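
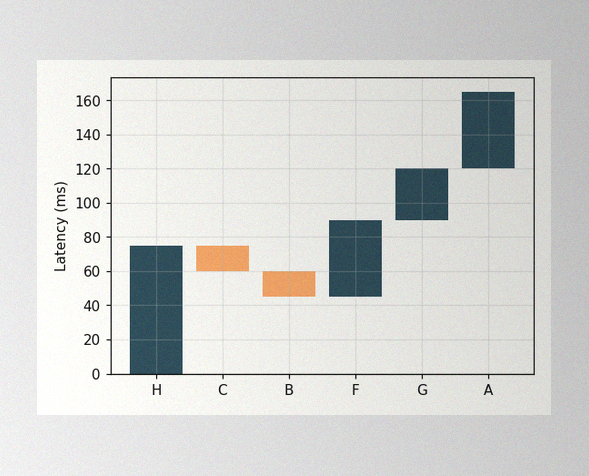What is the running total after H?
The image has some photo noise and uneven lighting. After H the running total reaches 75ms.

75ms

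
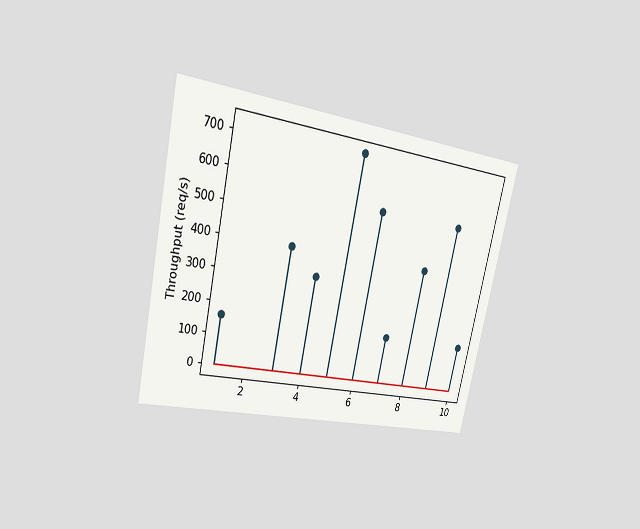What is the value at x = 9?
The chart is tilted about 12° clockwise and viewed at a slight angle. The stem at x=9 reaches 560req/s.

560req/s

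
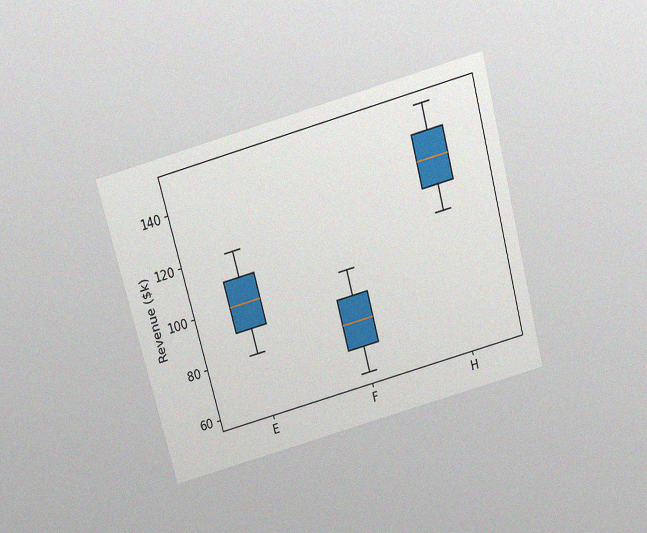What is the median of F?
$80k

The chart is tilted about 15° counter-clockwise and viewed slightly from above, with some photo noise. The median line in the F box sits at $80k.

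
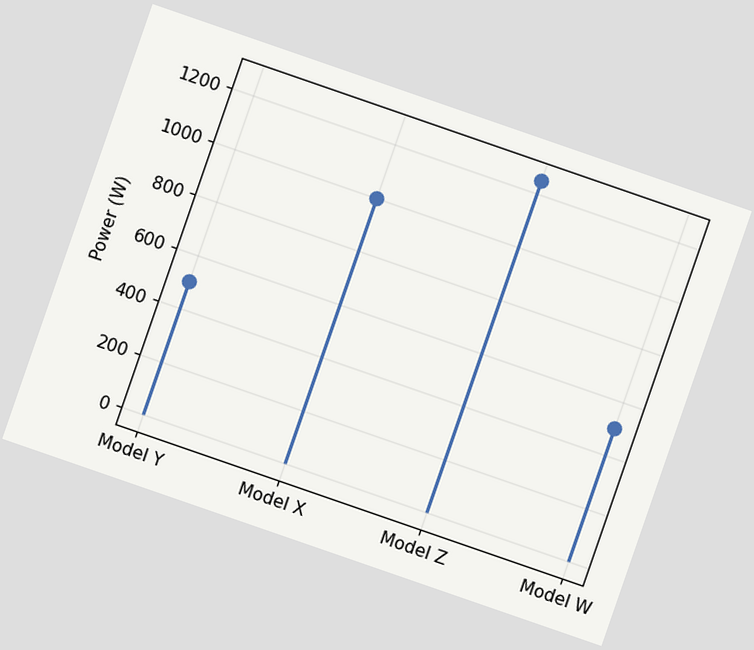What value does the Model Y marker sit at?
The chart is tilted about 19° clockwise. The Model Y marker sits at 500W.

500W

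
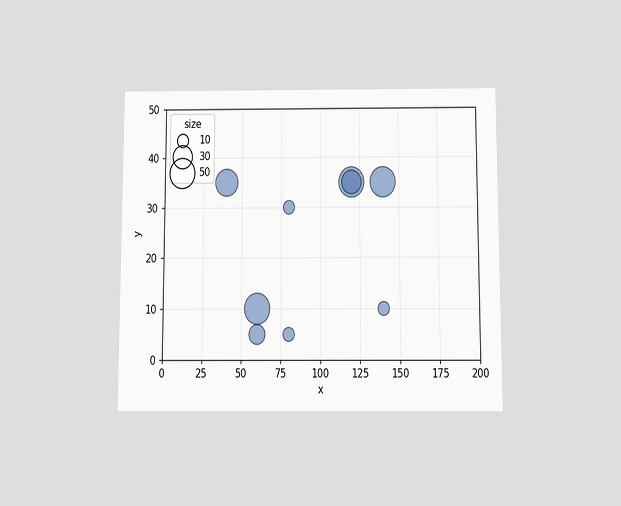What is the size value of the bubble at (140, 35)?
The chart is viewed slightly from below. Matching the bubble at (140, 35) against the size legend gives 50.

50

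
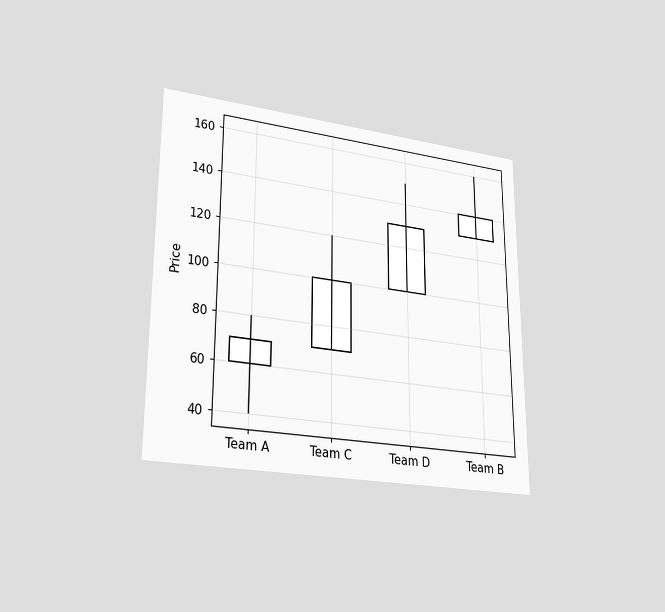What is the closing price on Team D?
The chart is viewed at a slight angle. The Team D candle closes at 130.

130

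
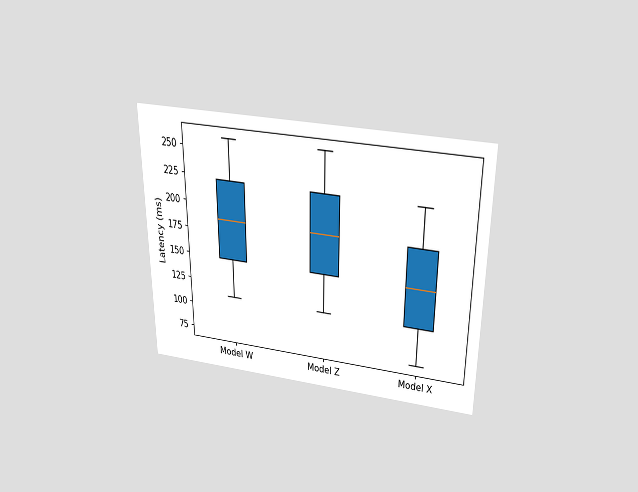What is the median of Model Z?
The chart is viewed slightly from above. The median line in the Model Z box sits at 185ms.

185ms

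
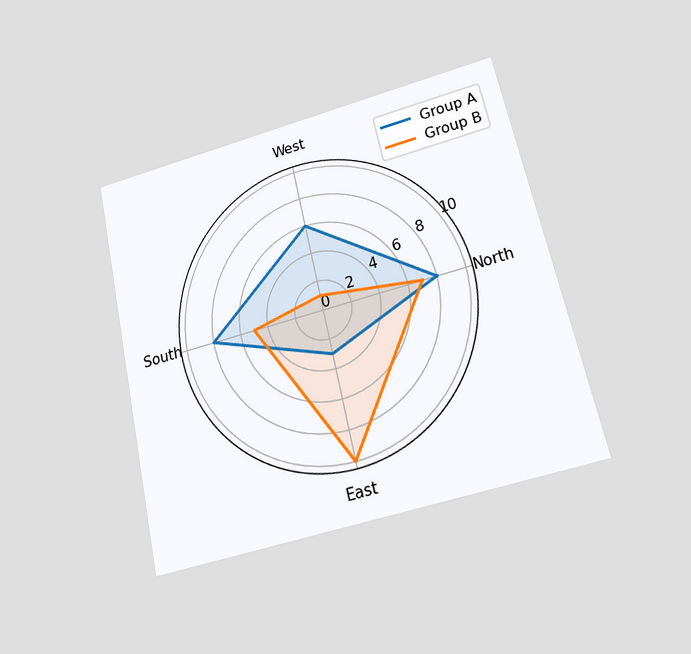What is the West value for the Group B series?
The chart is tilted about 13° counter-clockwise and viewed at a slight angle. On the West axis, Group B reaches 1.

1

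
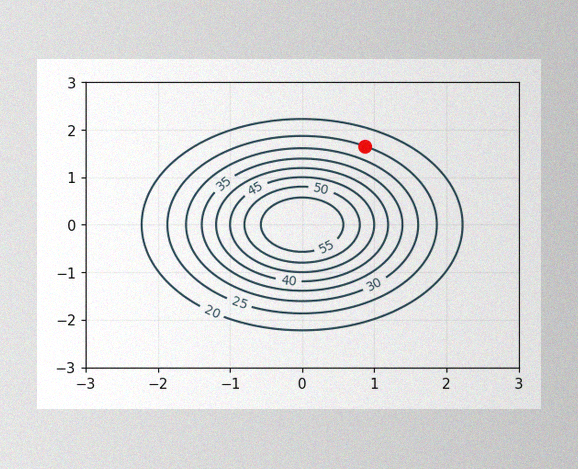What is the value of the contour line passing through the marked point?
The image has some photo noise and uneven lighting. The marked point sits on the contour labelled 25.

25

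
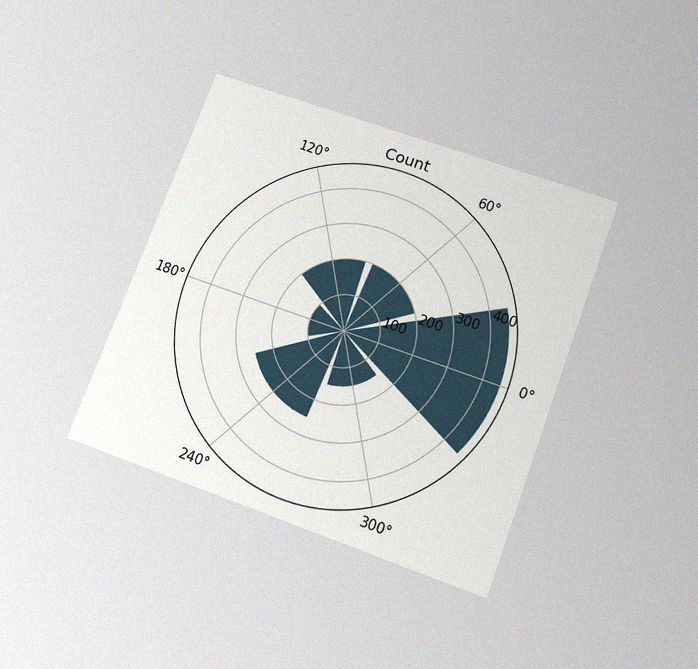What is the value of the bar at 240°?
The chart is tilted about 21° clockwise and viewed slightly from below, with some photo noise. The bar at 240° reaches 250 on the radial axis.

250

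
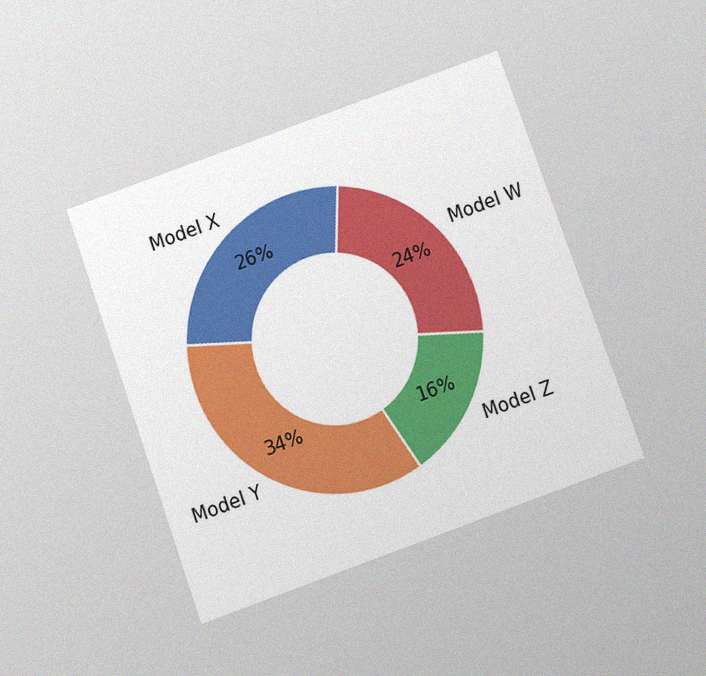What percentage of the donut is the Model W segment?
24%

The chart is tilted about 20° counter-clockwise and viewed slightly from below, with some photo noise. The Model W segment takes up 24% of the ring.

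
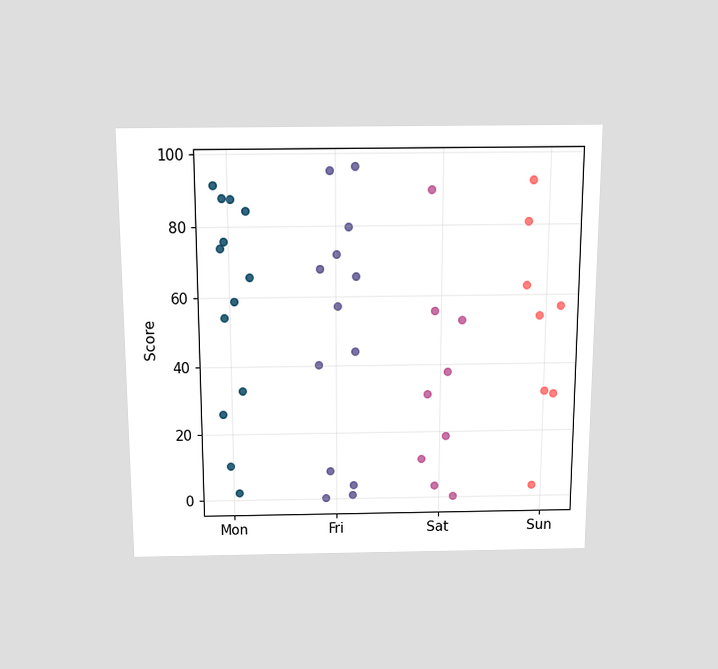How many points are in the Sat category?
The chart is viewed slightly from above. Counting the markers in the Sat column gives 9.

9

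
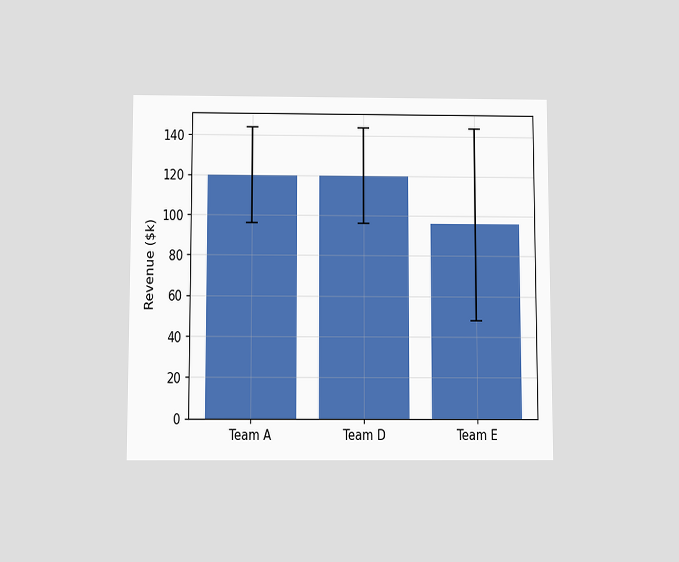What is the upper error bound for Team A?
$144k

The chart is viewed slightly from below. The Team A bar's upper whisker reaches $144k.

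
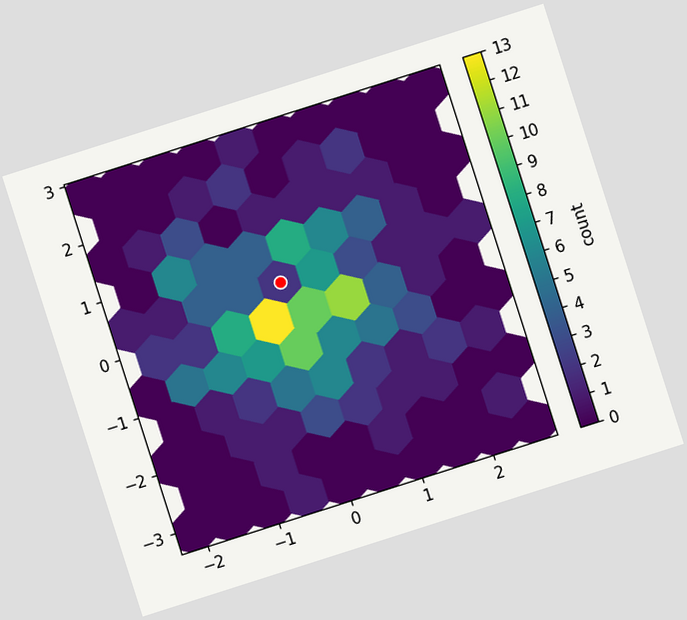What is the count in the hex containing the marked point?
2

The chart is tilted about 18° counter-clockwise. The marked hex reads 2 on the colorbar.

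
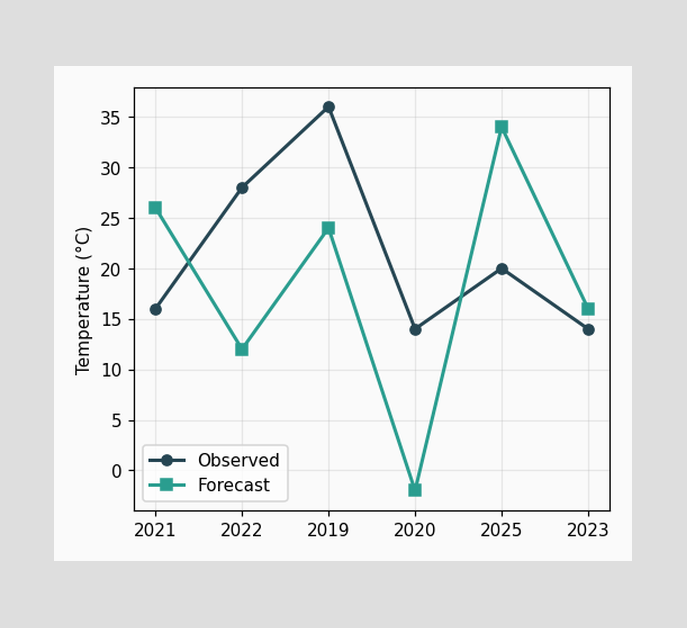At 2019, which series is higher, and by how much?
At 2019, Observed sits above the other line by 12°C.

Observed, by 12°C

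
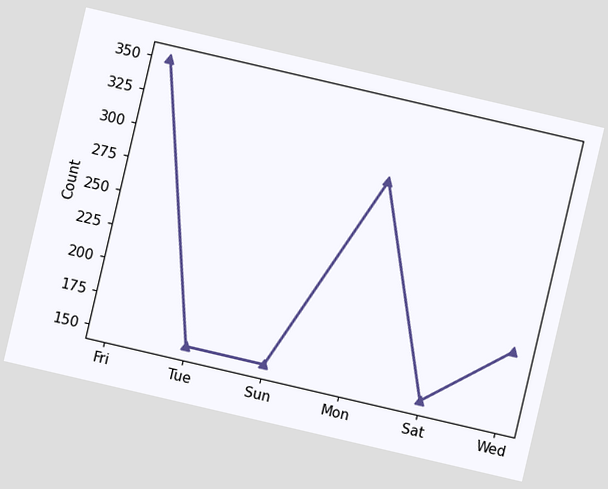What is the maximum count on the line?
The chart is tilted about 13° clockwise. The highest point is at Fri, and reading across to the y-axis gives 350.

350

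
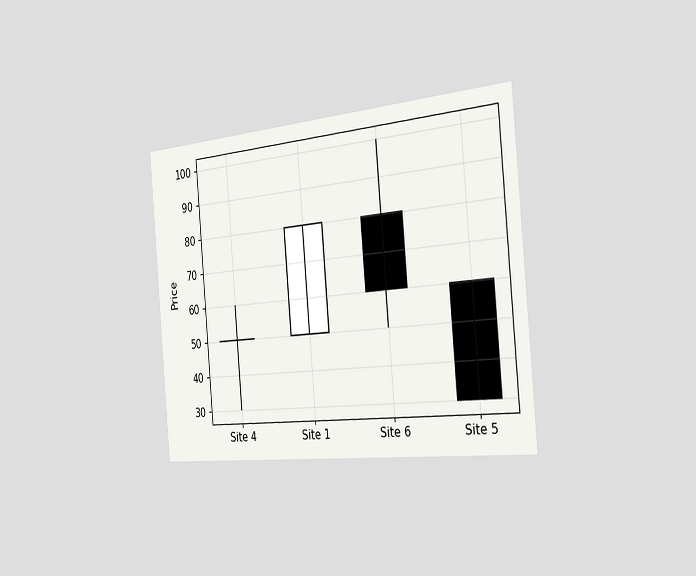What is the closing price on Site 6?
The chart is tilted about 5° counter-clockwise and viewed slightly from the right. The Site 6 candle closes at 60.

60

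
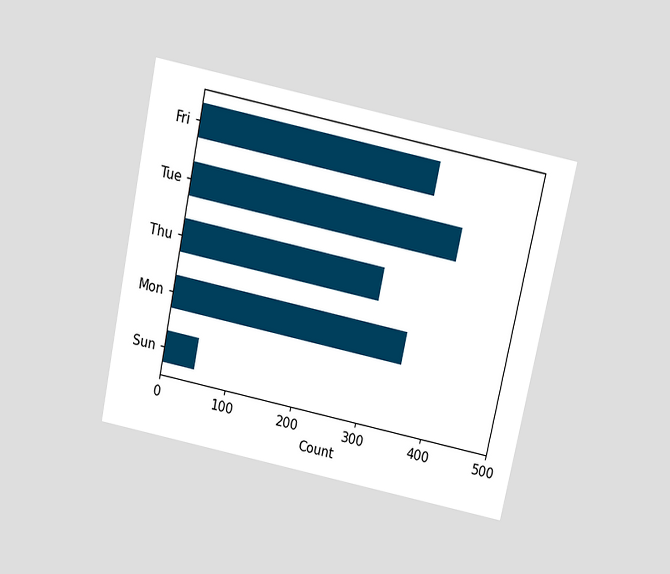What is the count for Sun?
The chart is tilted about 12° clockwise and viewed slightly from above. Reading along the chart's x-axis, the Sun bar reaches 50.

50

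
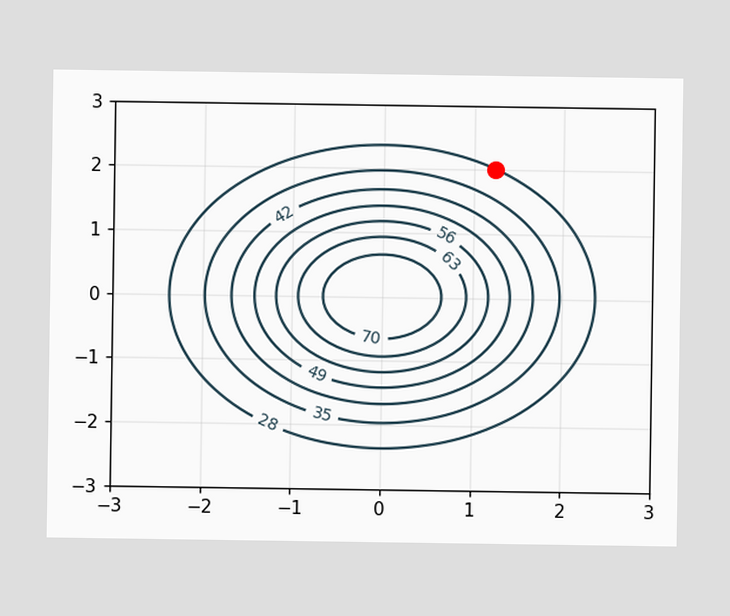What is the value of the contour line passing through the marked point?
The marked point sits on the contour labelled 28.

28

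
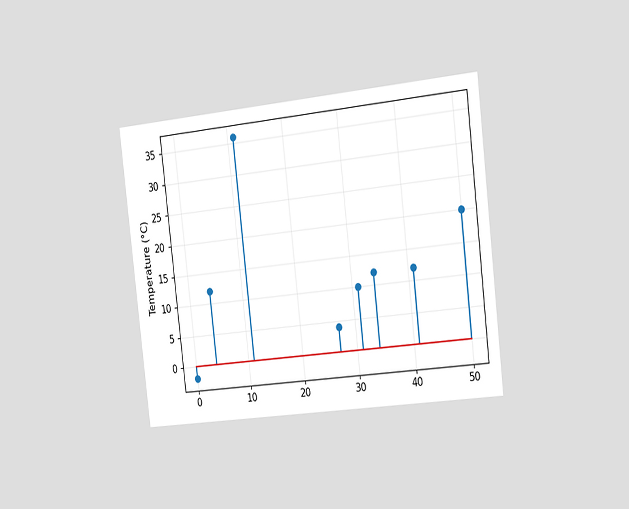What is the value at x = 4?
12°C

The chart is tilted about 7° counter-clockwise and viewed slightly from the right. The stem at x=4 reaches 12°C.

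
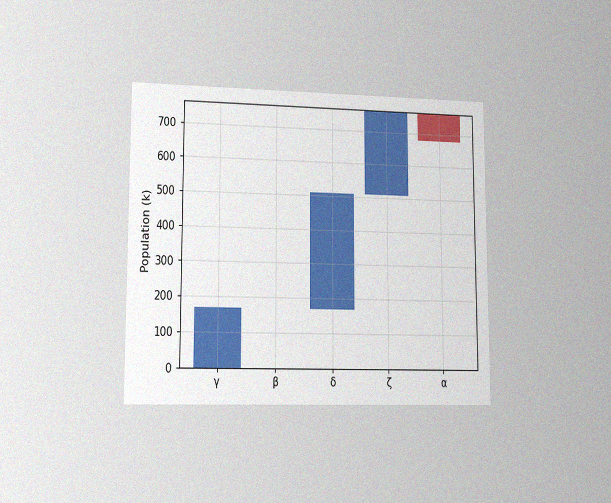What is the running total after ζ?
The chart is viewed at a slight angle, with some photo noise. After ζ the running total reaches 765k.

765k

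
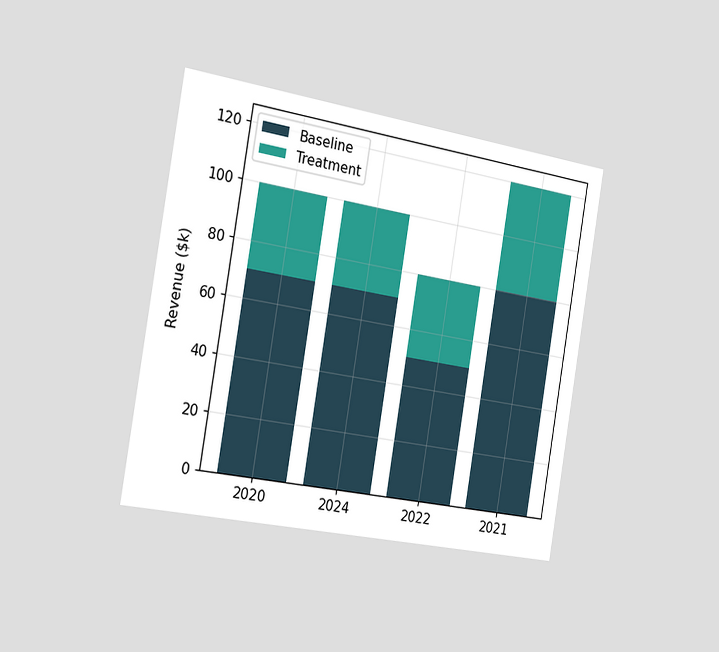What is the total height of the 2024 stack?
$100k

The chart is tilted about 9° clockwise and viewed slightly from the left. The 2024 stack's top reaches $100k on the y-axis.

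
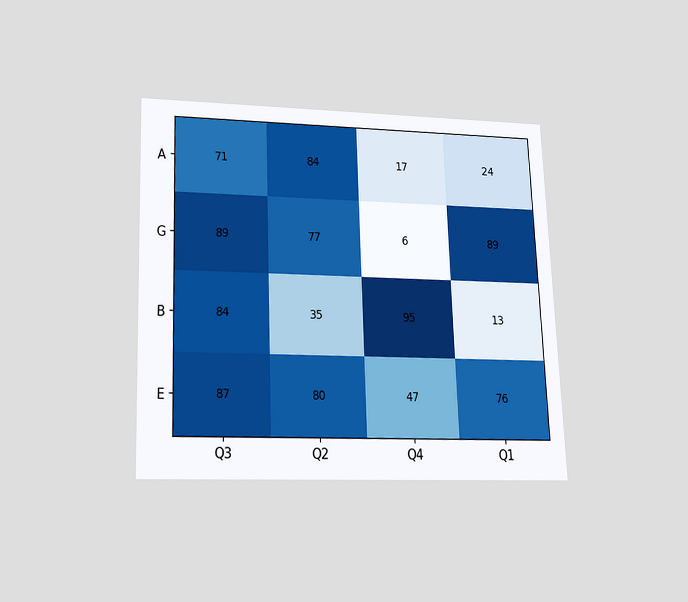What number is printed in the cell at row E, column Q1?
76

The chart is tilted about 2° counter-clockwise and viewed slightly from below. The (E, Q1) cell reads 76.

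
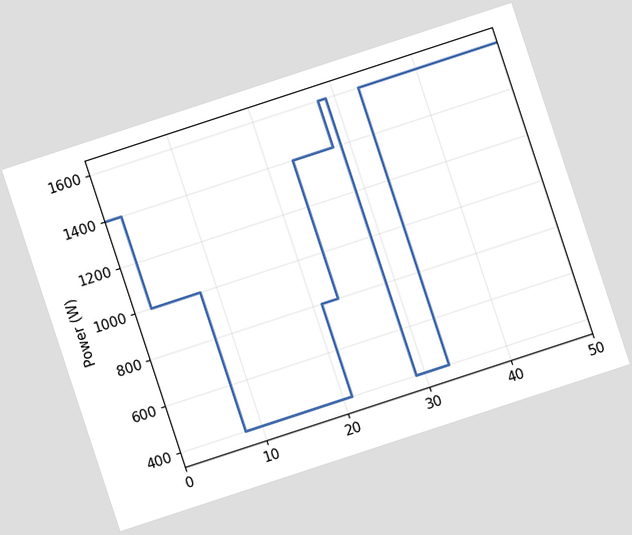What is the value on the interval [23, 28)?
1400W

The chart is tilted about 18° counter-clockwise. On [23, 28) the step sits at 1400W.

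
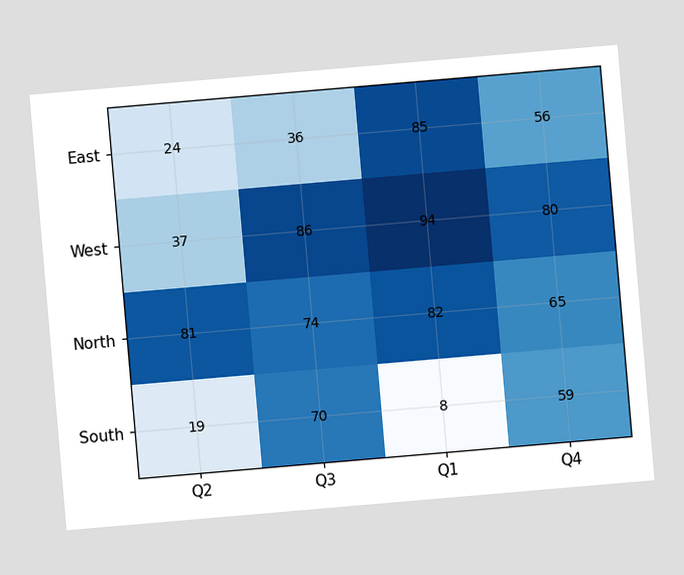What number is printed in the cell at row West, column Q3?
86

The chart is tilted about 5° counter-clockwise. The (West, Q3) cell reads 86.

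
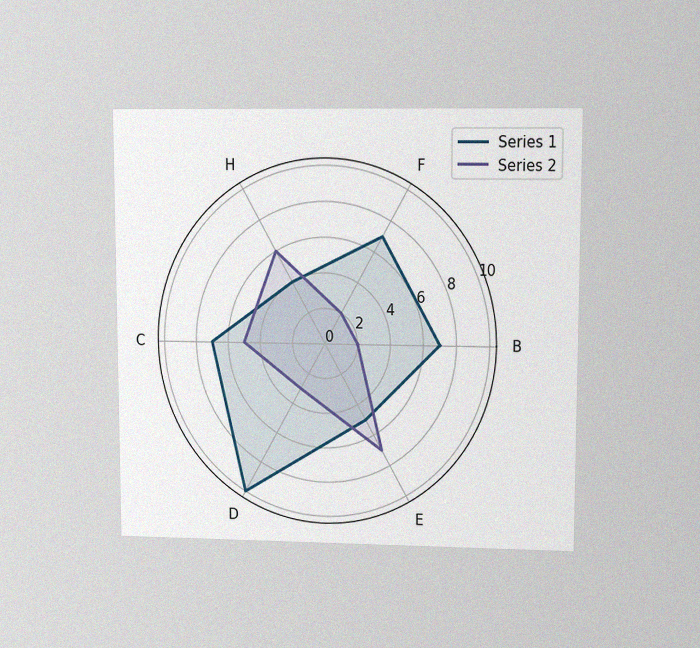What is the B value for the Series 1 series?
7

The chart is viewed at a slight angle, with some photo noise. On the B axis, Series 1 reaches 7.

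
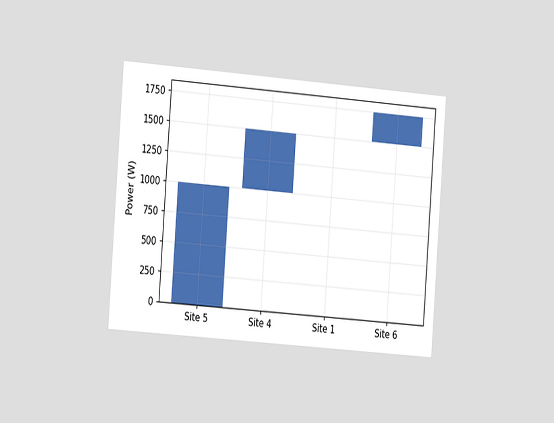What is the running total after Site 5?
1000W

The chart is tilted about 4° clockwise and viewed slightly from the left. After Site 5 the running total reaches 1000W.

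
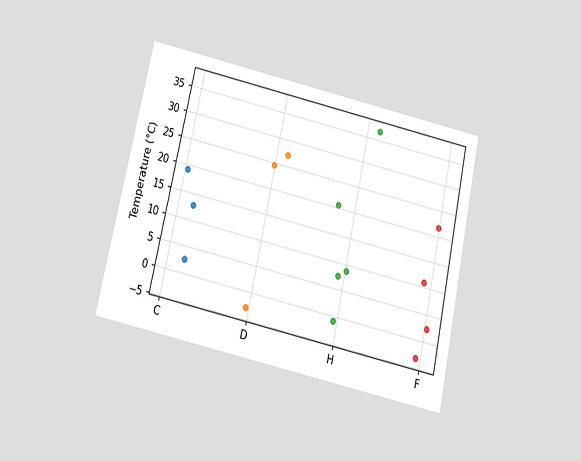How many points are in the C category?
The chart is tilted about 12° clockwise and viewed slightly from below. Counting the markers in the C column gives 3.

3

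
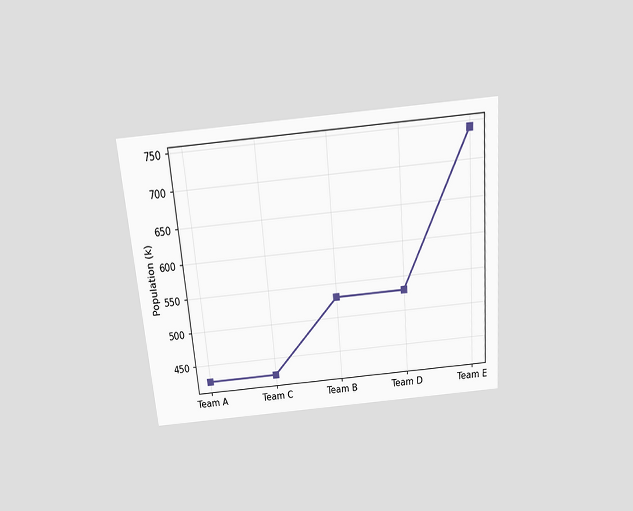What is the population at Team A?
The chart is tilted about 5° counter-clockwise and viewed slightly from above. At Team A, the line is at 424k.

424k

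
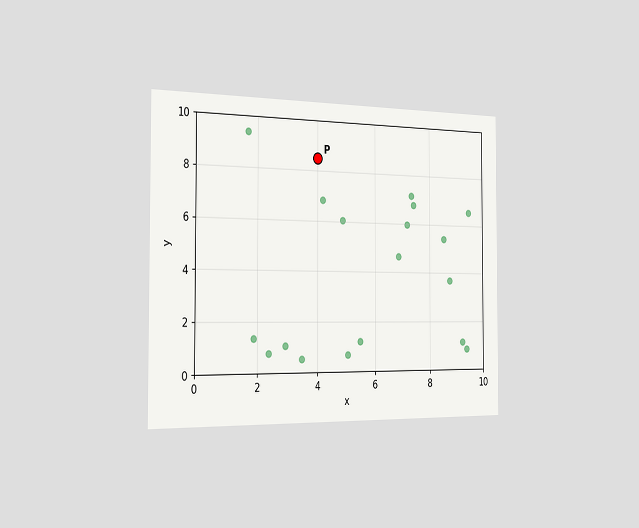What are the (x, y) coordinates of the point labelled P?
(4, 8.5)

The chart is viewed slightly from the left. Following the gridlines from P to each axis, P sits at (4, 8.5).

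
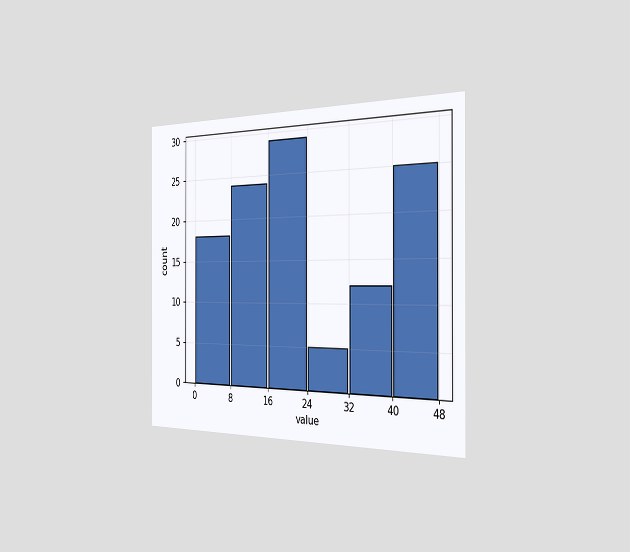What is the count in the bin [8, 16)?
The chart is viewed slightly from the right. The [8, 16) bin has height 24.

24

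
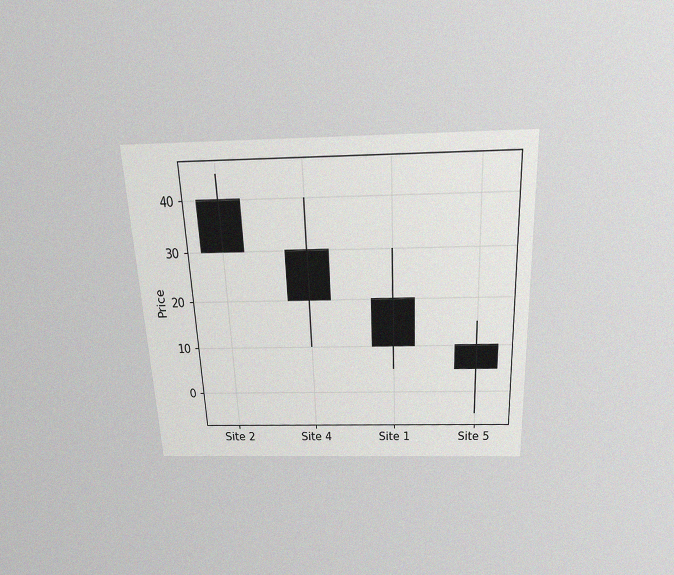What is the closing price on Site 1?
The chart is tilted about 3° counter-clockwise and viewed slightly from above, with some photo noise. The Site 1 candle closes at 10.

10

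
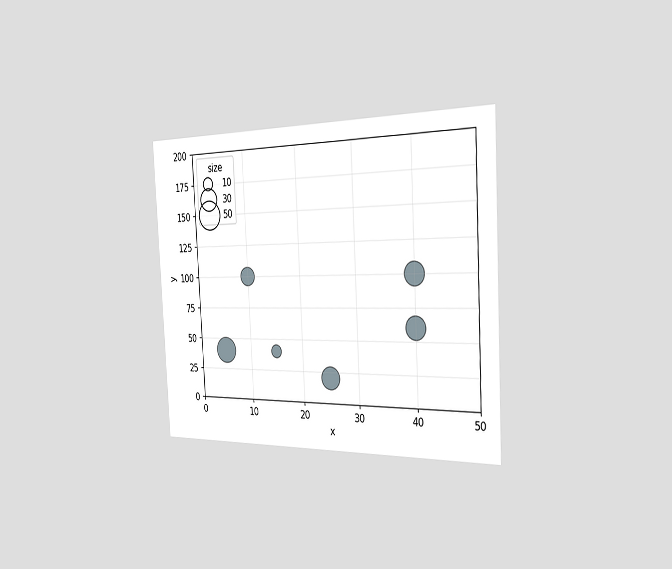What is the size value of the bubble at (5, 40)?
40

The chart is tilted about 3° counter-clockwise and viewed slightly from the right. Matching the bubble at (5, 40) against the size legend gives 40.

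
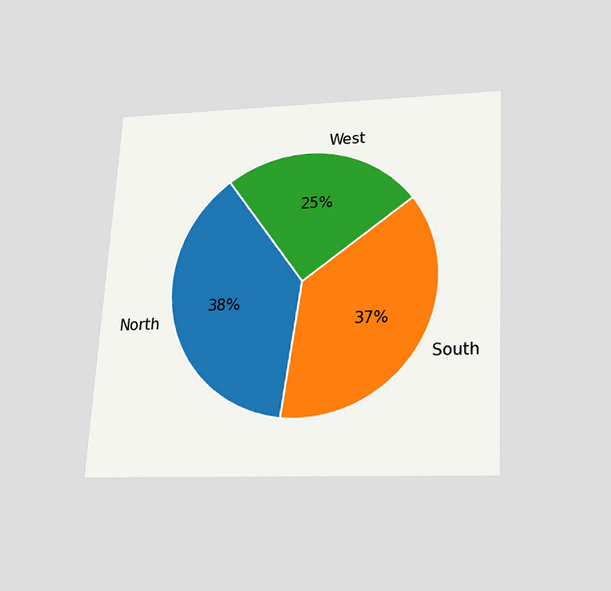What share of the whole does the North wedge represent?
38%

The chart is tilted about 3° clockwise and viewed slightly from below. The North slice takes up 38% of the pie.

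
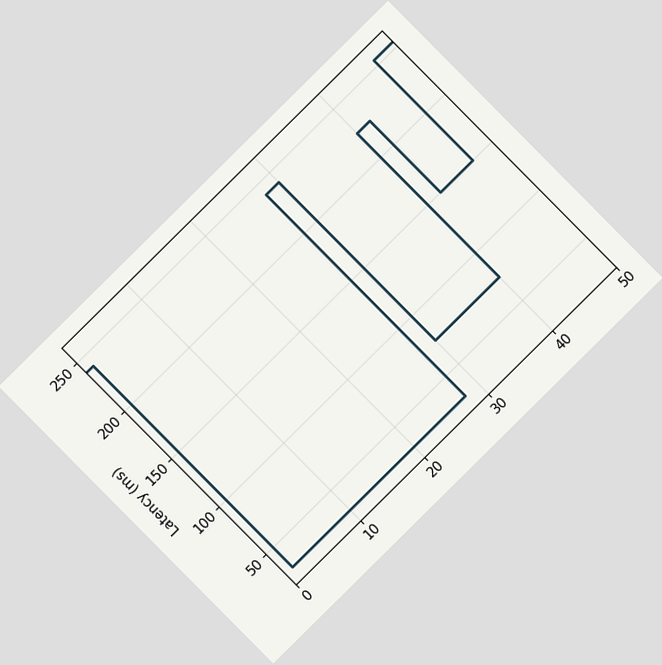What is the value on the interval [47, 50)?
The chart is tilted about 45° counter-clockwise. On [47, 50) the step sits at 255ms.

255ms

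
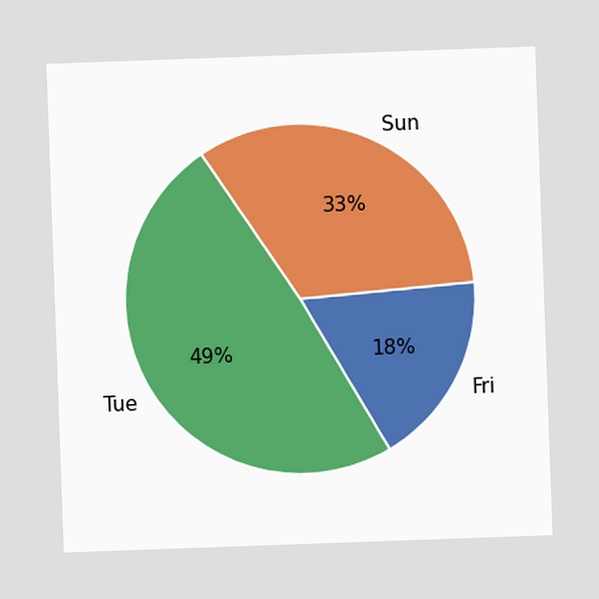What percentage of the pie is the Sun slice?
33%

The chart is tilted about 2° counter-clockwise. The Sun slice takes up 33% of the pie.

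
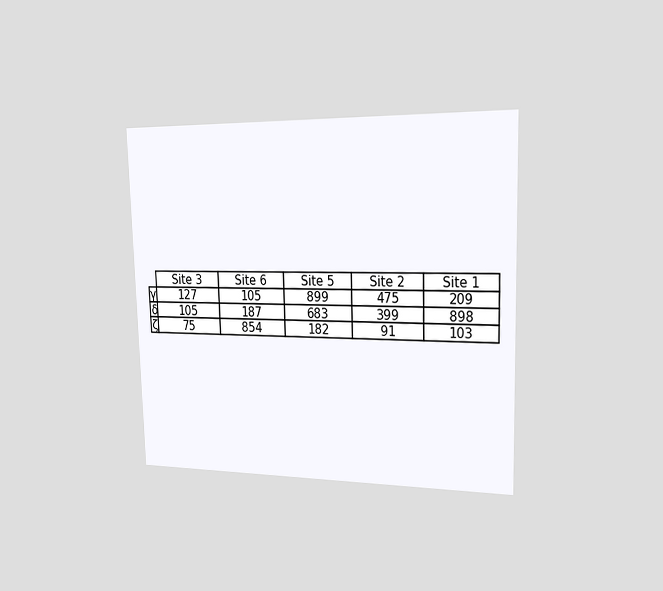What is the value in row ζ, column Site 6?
854

The chart is viewed slightly from the right. The (ζ, Site 6) cell reads 854.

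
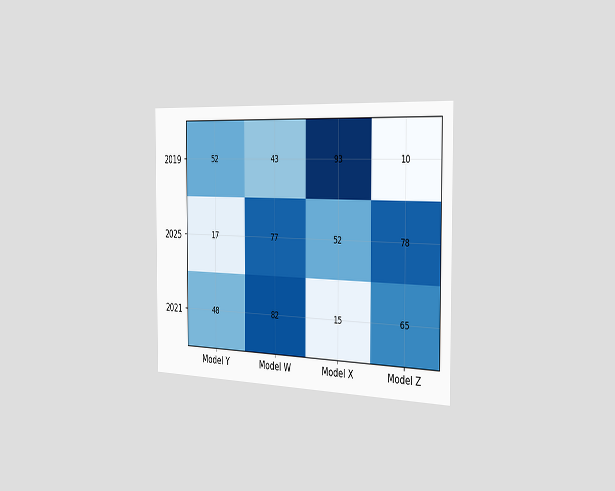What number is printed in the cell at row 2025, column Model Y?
17

The chart is viewed slightly from the right. The (2025, Model Y) cell reads 17.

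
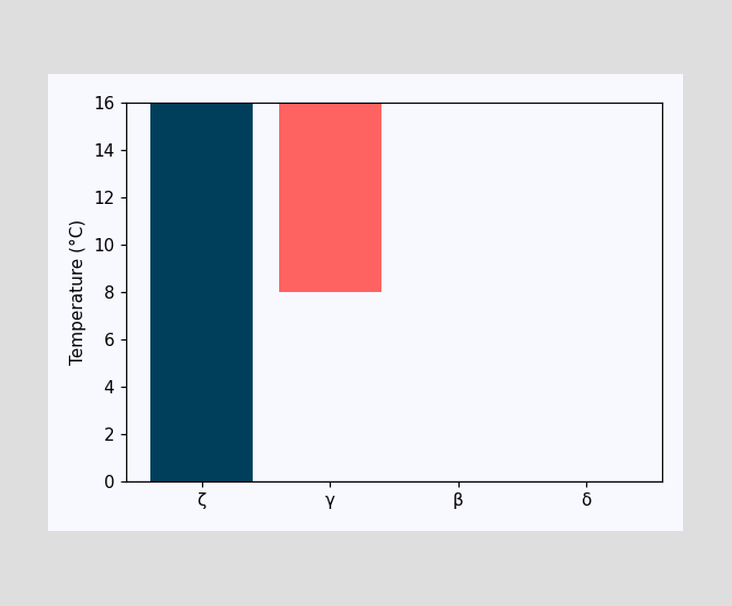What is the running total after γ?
After γ the running total reaches 8°C.

8°C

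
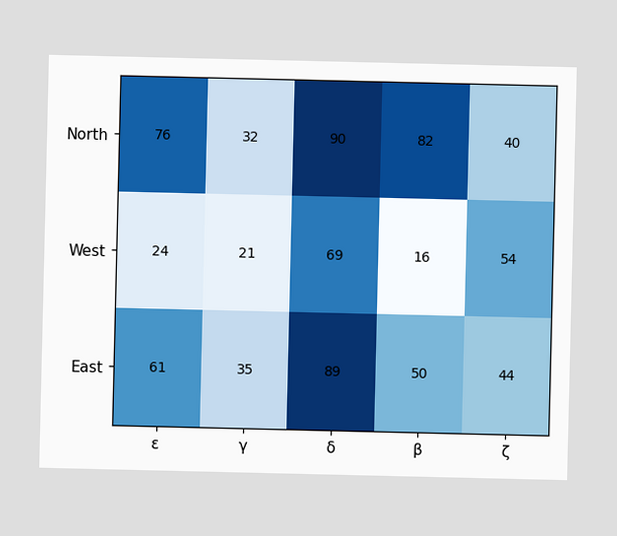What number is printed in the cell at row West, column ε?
The (West, ε) cell reads 24.

24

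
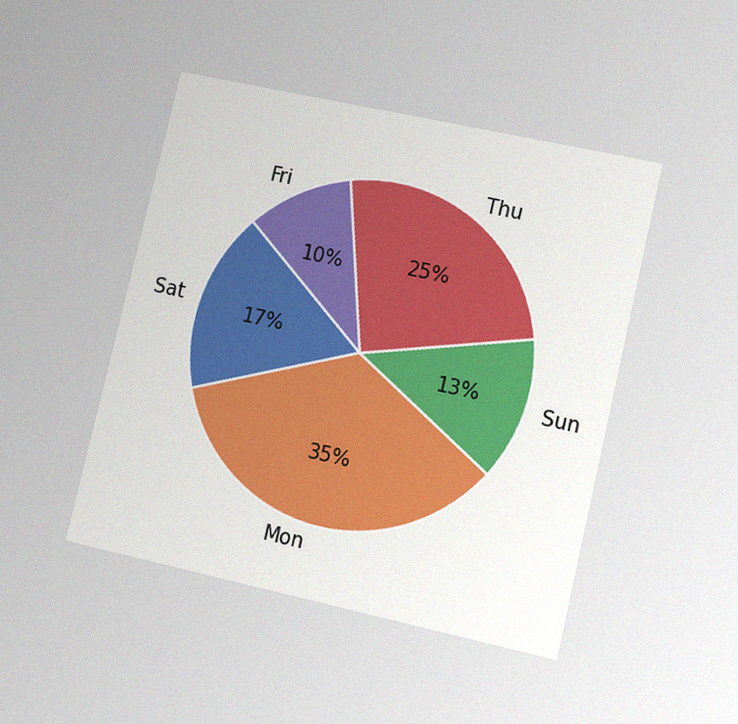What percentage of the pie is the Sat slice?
17%

The chart is tilted about 13° clockwise and viewed at a slight angle, with some photo noise. The Sat slice takes up 17% of the pie.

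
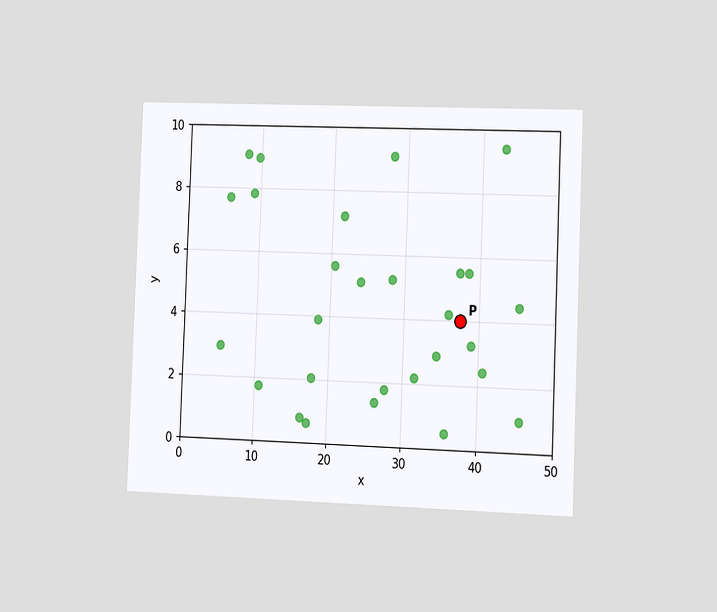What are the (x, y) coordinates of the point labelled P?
(37.5, 4)

The chart is tilted about 2° clockwise and viewed slightly from the right. Following the gridlines from P to each axis, P sits at (37.5, 4).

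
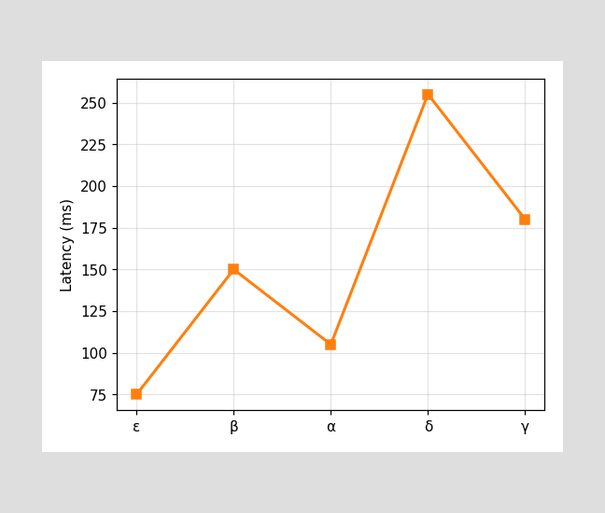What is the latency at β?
At β, the line is at 150ms.

150ms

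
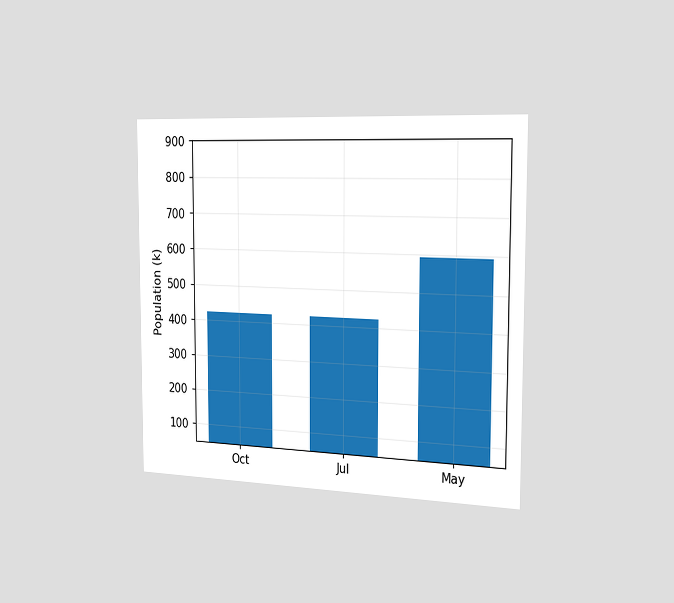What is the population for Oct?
425k

The chart is viewed slightly from the right. Reading along the chart's y-axis, the Oct bar reaches 425k.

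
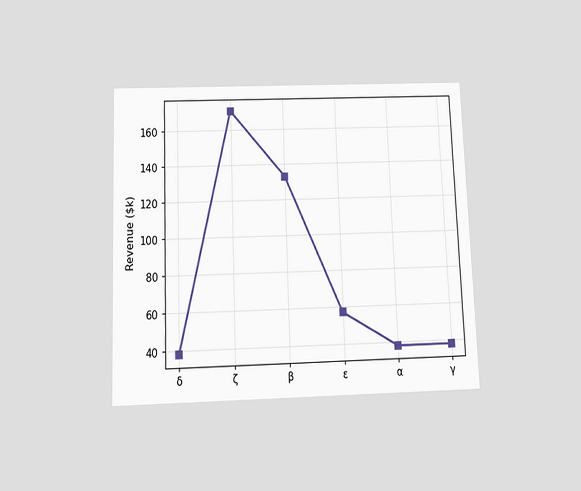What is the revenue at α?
The chart is tilted about 2° counter-clockwise and viewed slightly from below. At α, the line is at $38k.

$38k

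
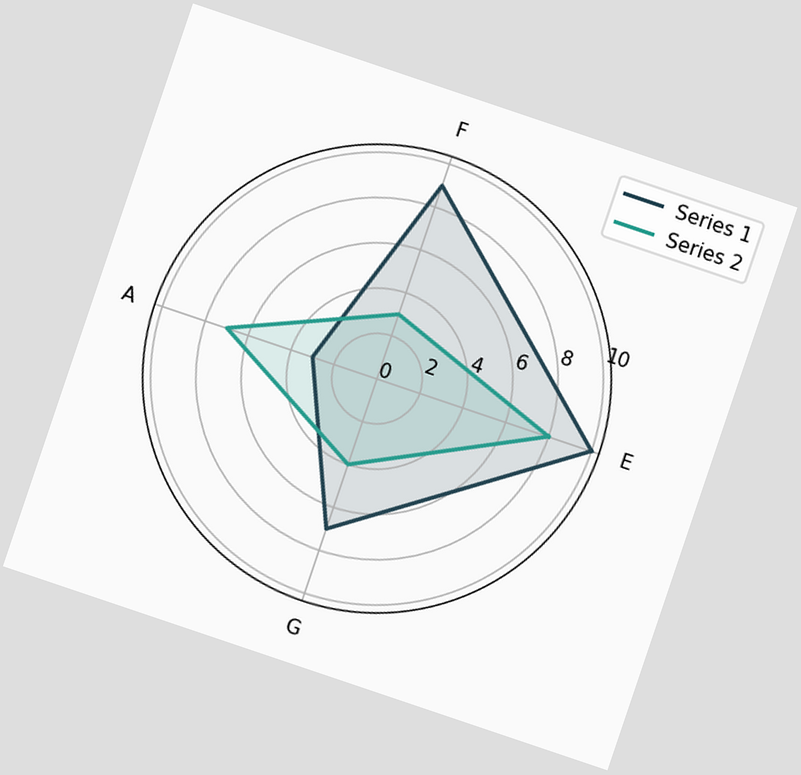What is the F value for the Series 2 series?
3

The chart is tilted about 19° clockwise. On the F axis, Series 2 reaches 3.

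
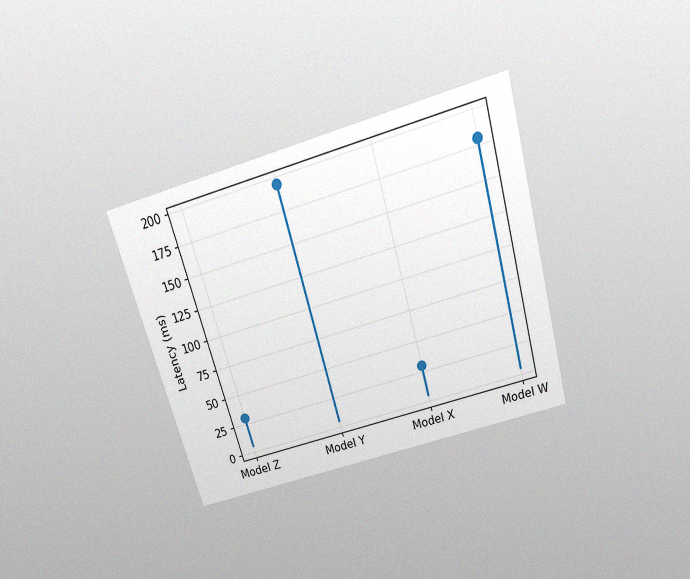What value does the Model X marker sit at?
30ms

The chart is tilted about 16° counter-clockwise and viewed slightly from above, with some photo noise. The Model X marker sits at 30ms.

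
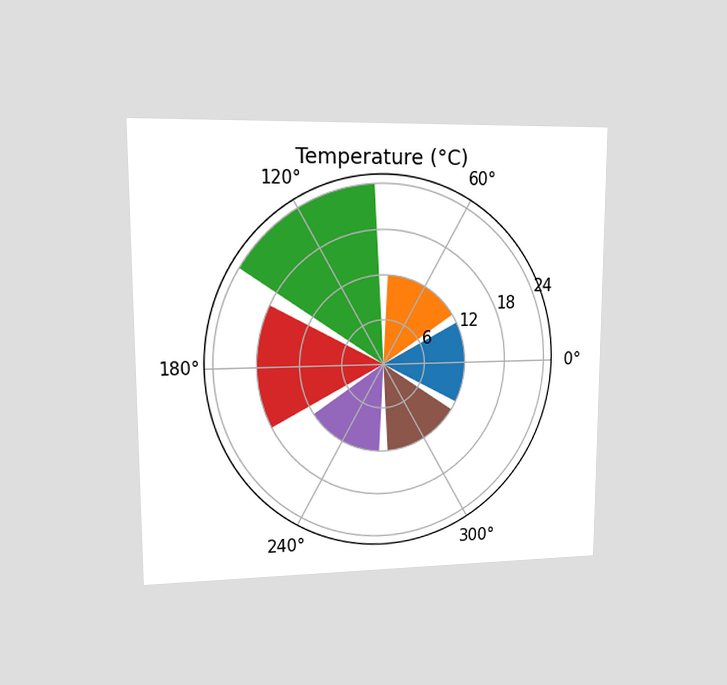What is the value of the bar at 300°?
12°C

The chart is viewed at a slight angle. The bar at 300° reaches 12°C on the radial axis.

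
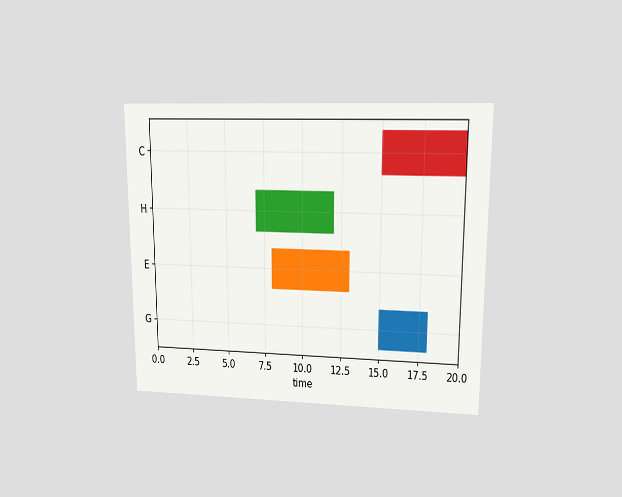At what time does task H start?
The chart is viewed at a slight angle. The H bar begins at t=7.

7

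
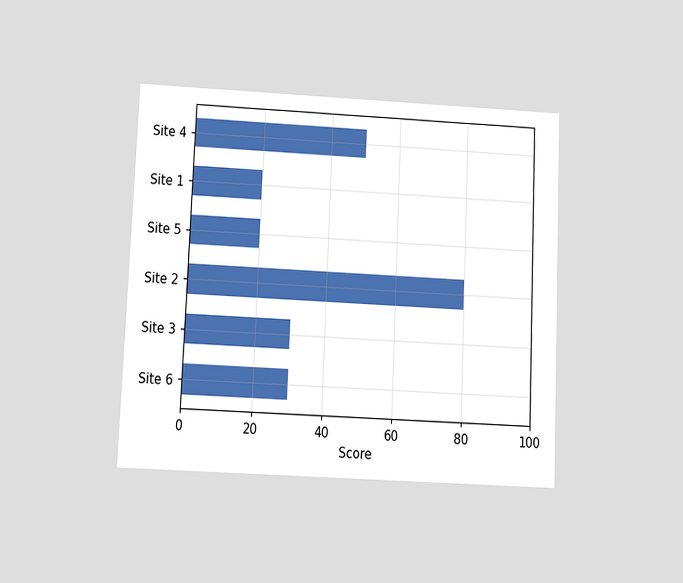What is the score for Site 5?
The chart is tilted about 2° clockwise and viewed slightly from below. Reading along the chart's x-axis, the Site 5 bar reaches 20.

20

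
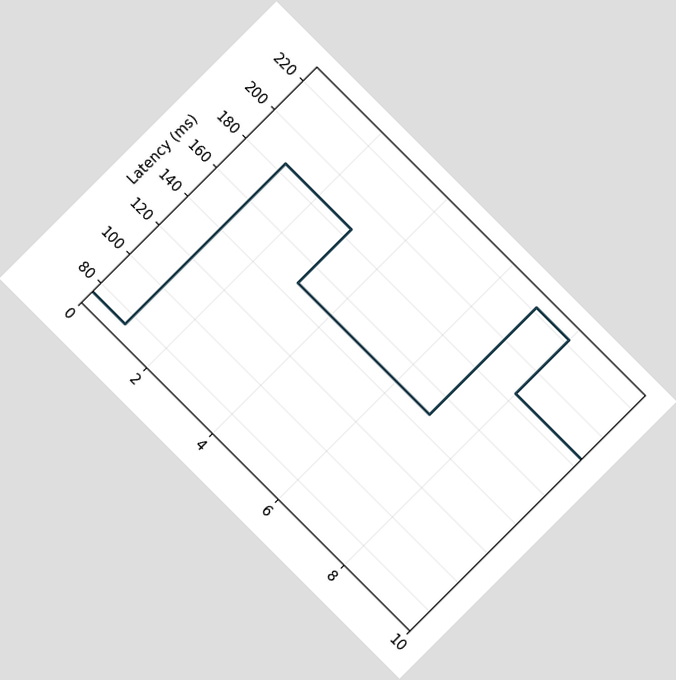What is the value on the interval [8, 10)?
185ms

The chart is tilted about 45° clockwise. On [8, 10) the step sits at 185ms.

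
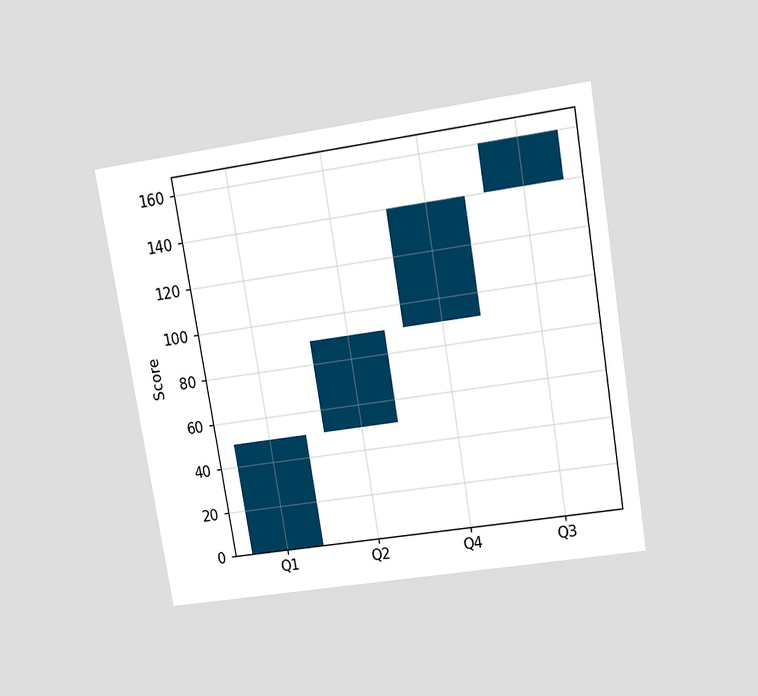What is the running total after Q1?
The chart is tilted about 9° counter-clockwise and viewed slightly from above. After Q1 the running total reaches 50.

50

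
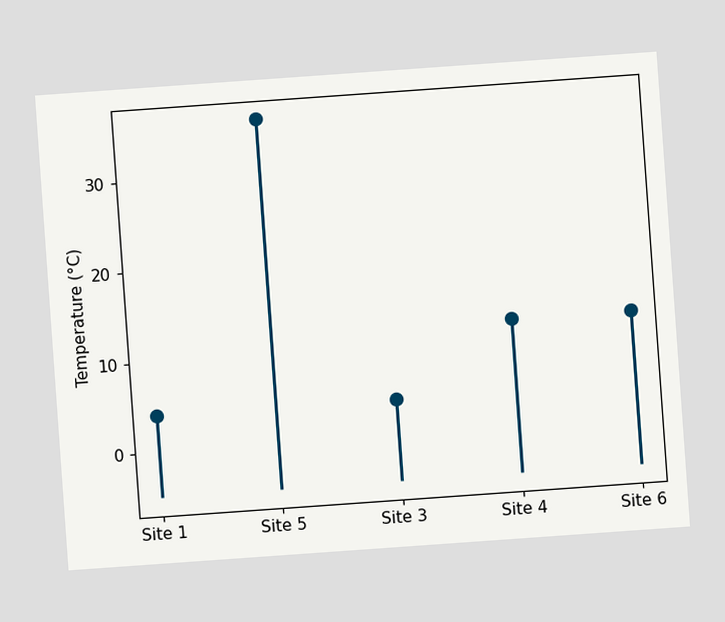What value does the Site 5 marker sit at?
The chart is tilted about 4° counter-clockwise. The Site 5 marker sits at 36°C.

36°C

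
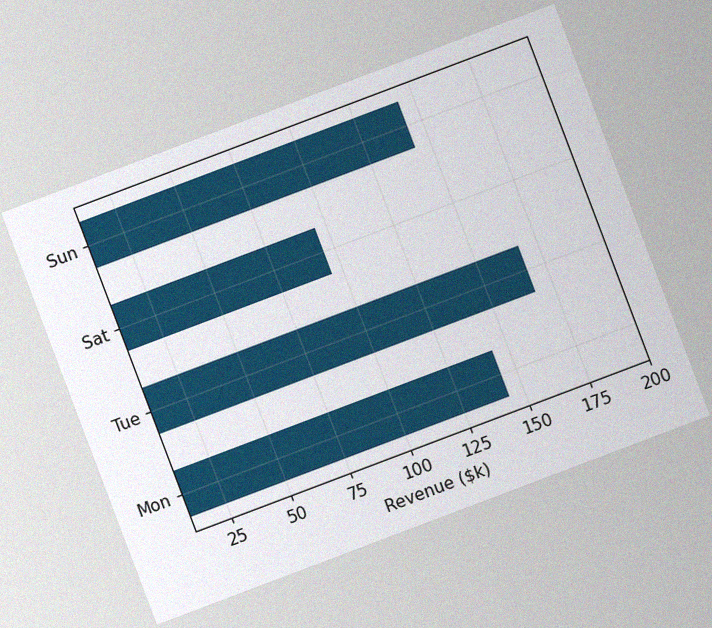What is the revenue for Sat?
The chart is tilted about 21° counter-clockwise, with some photo noise. Reading along the chart's x-axis, the Sat bar reaches $96k.

$96k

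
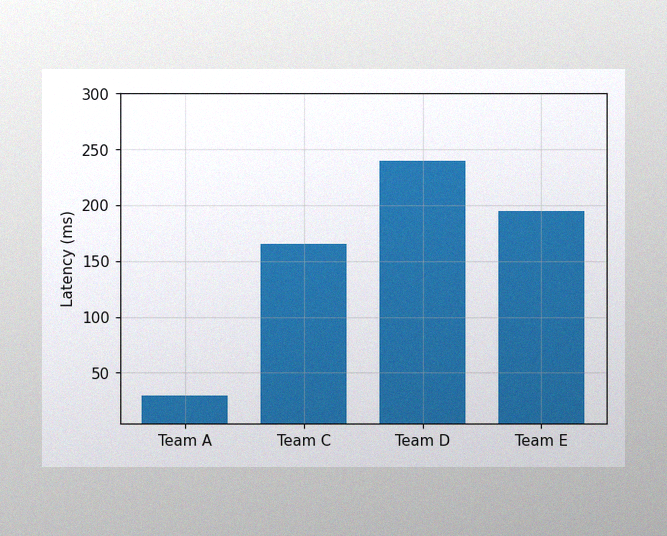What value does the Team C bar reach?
The image has some photo noise and uneven lighting. Reading along the chart's y-axis, the Team C bar reaches 165ms.

165ms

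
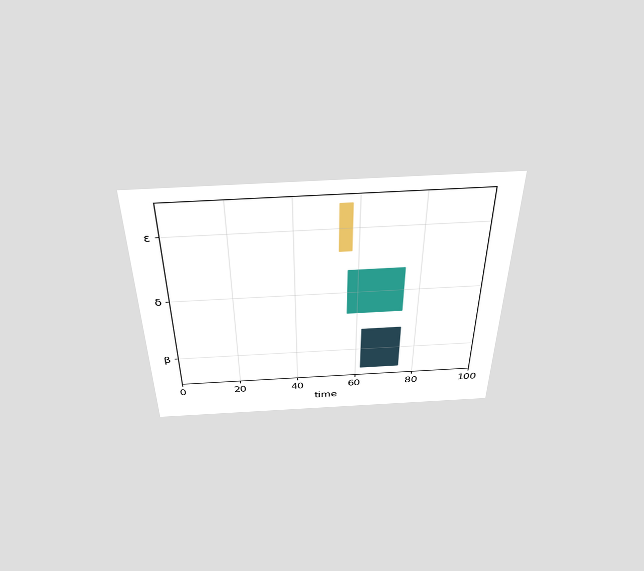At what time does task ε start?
The chart is viewed slightly from above. The ε bar begins at t=54.

54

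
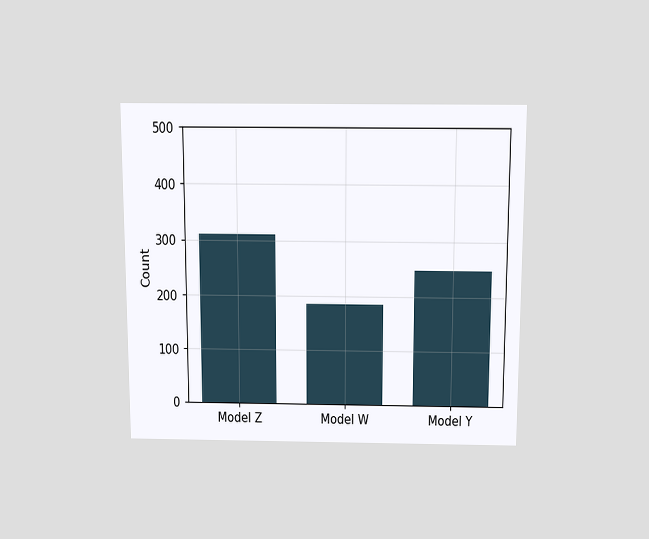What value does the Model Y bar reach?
248

The chart is viewed slightly from above. Reading along the chart's y-axis, the Model Y bar reaches 248.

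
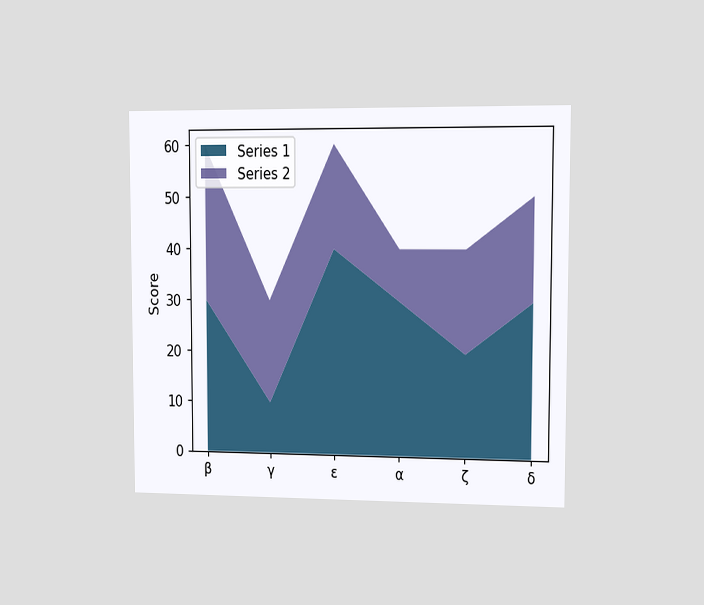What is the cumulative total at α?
40

The chart is viewed slightly from the right. The stacked total at α reaches 40.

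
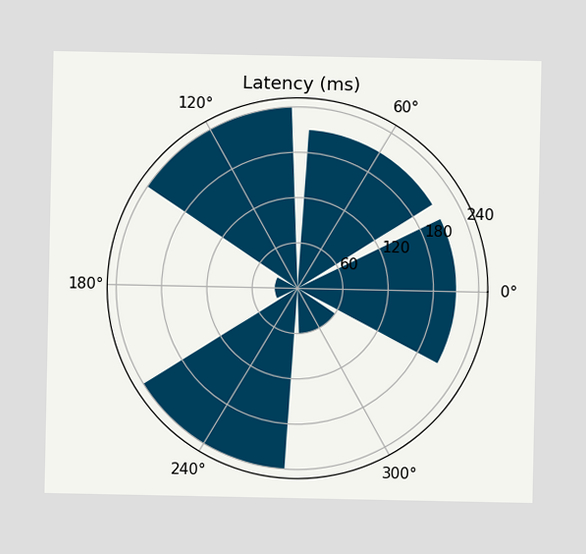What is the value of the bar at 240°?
The bar at 240° reaches 240ms on the radial axis.

240ms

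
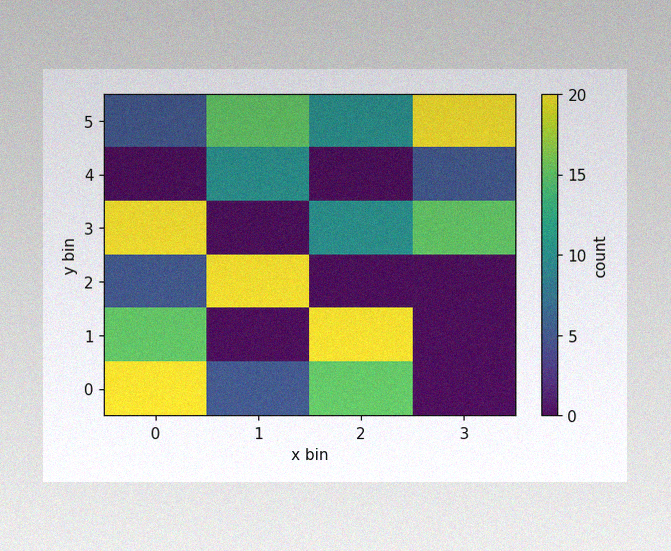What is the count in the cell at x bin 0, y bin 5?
5

The image has some photo noise and uneven lighting. Matching the cell (0, 5) against the colorbar gives 5.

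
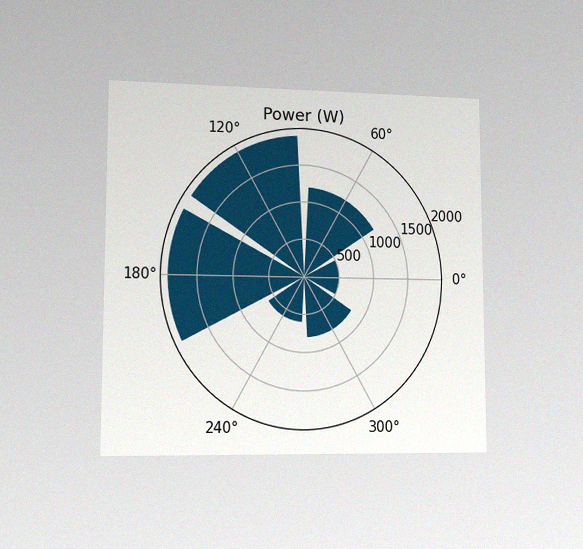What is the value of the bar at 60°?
The chart is viewed slightly from the left, with some photo noise. The bar at 60° reaches 1200W on the radial axis.

1200W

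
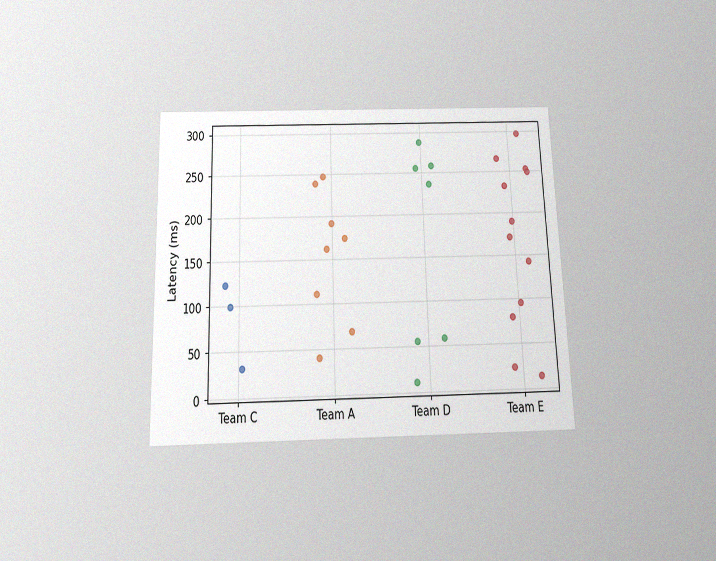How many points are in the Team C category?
The chart is viewed slightly from below, with some photo noise. Counting the markers in the Team C column gives 3.

3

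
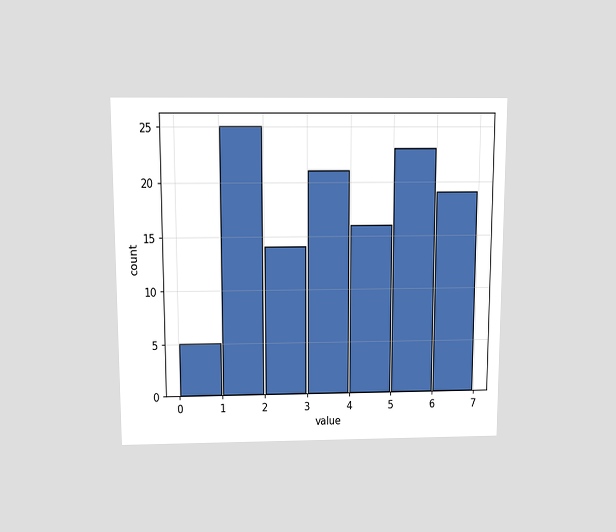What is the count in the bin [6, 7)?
19

The chart is viewed slightly from above. The [6, 7) bin has height 19.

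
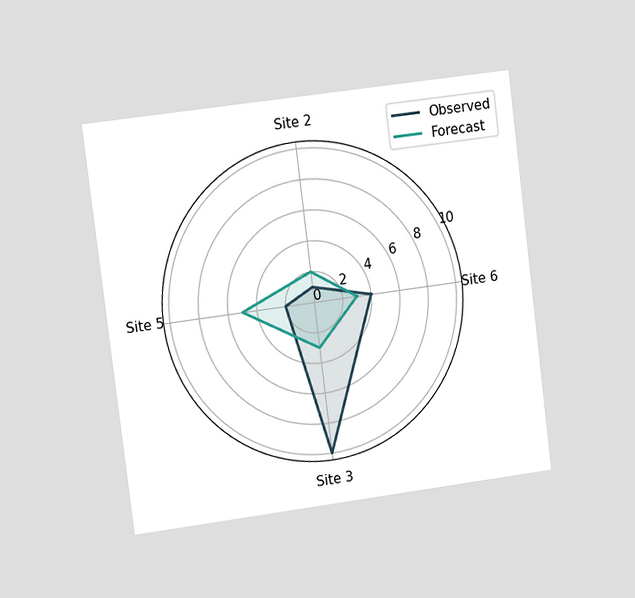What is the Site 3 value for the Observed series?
The chart is tilted about 7° counter-clockwise and viewed slightly from the left. On the Site 3 axis, Observed reaches 10.

10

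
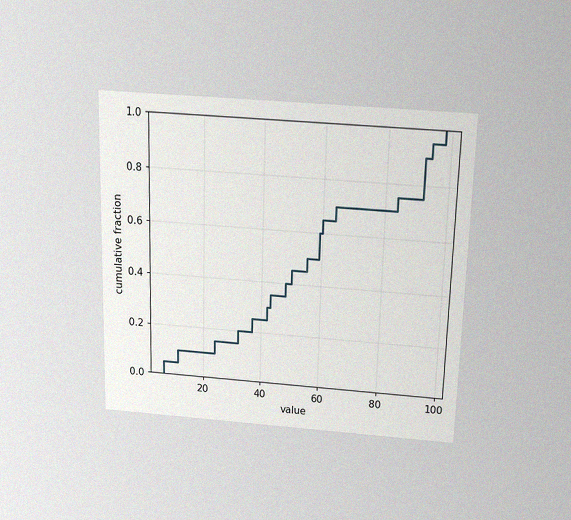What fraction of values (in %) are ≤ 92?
90%

The chart is viewed slightly from above, with some photo noise. At x=92 the ECDF step is at 90%.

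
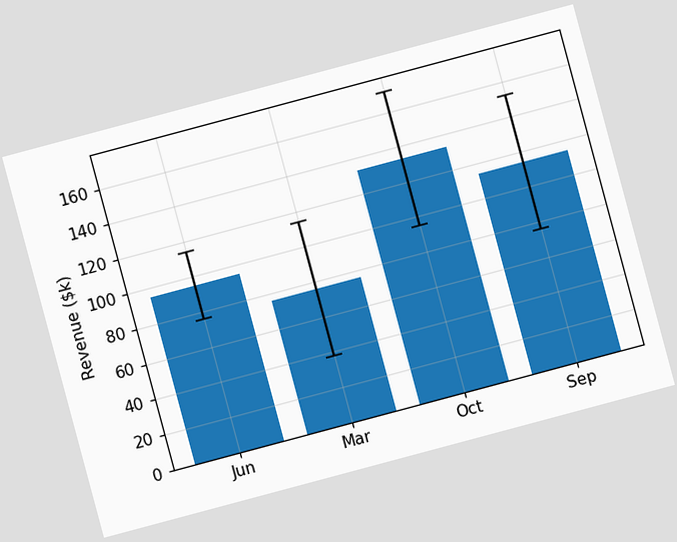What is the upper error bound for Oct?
The chart is tilted about 15° counter-clockwise. The Oct bar's upper whisker reaches $171k.

$171k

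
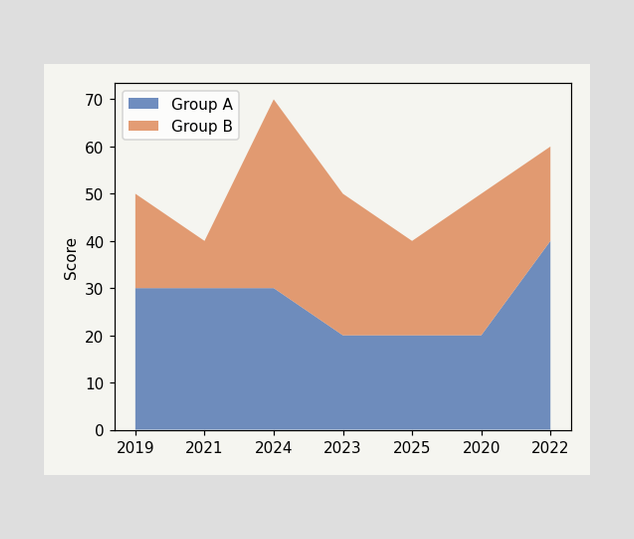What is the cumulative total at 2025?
The stacked total at 2025 reaches 40.

40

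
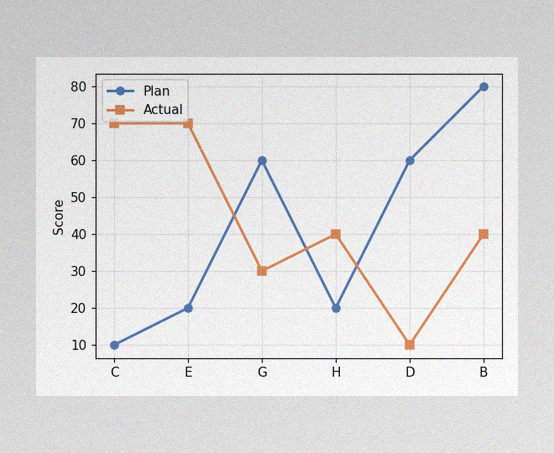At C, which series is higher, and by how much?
The image has some photo noise and uneven lighting. At C, Actual sits above the other line by 60.

Actual, by 60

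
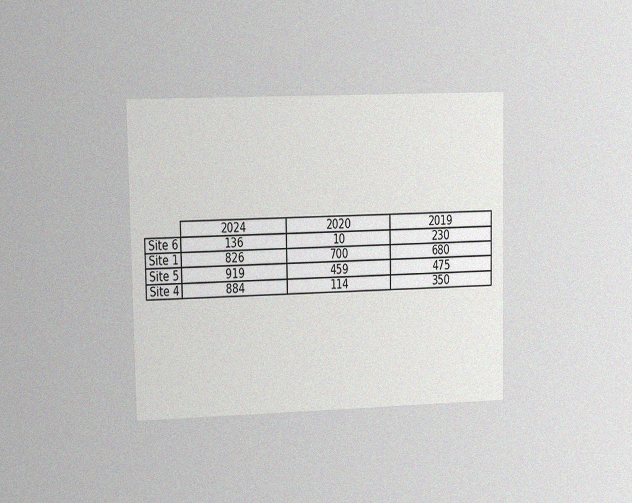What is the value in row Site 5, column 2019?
475

The chart is viewed at a slight angle, with some photo noise. The (Site 5, 2019) cell reads 475.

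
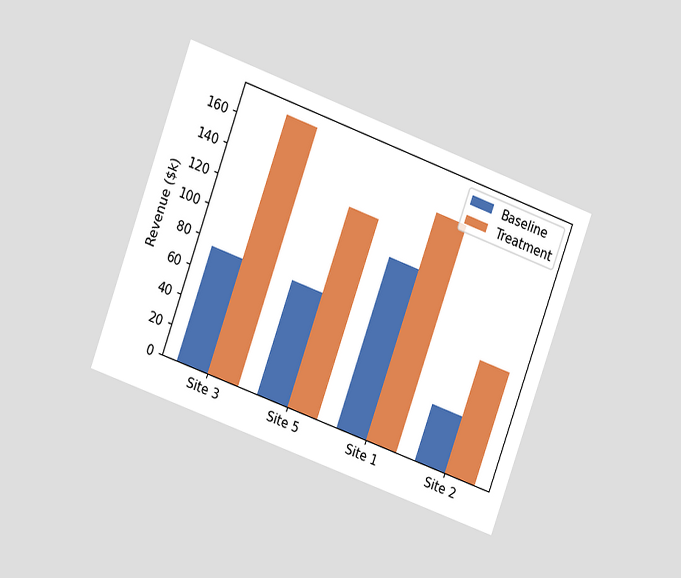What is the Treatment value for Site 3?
$171k

The chart is tilted about 20° clockwise and viewed at a slight angle. The Treatment bar at Site 3 reaches $171k on the y-axis.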